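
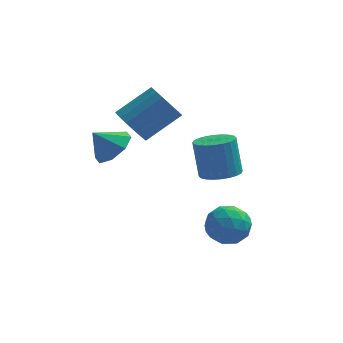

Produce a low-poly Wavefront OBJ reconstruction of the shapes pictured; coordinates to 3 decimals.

v -2.287 1.866 0.366
v -1.618 1.759 -0.424
v -0.065 2.547 0.785
v -0.733 2.654 1.574
v -1.771 2.158 -0.488
v -0.217 2.946 0.72
v -2.012 2.507 -0.405
v -0.459 3.295 0.803
v -2.301 2.746 -0.189
v -0.748 3.533 1.019
v -2.588 2.832 0.123
v -1.034 3.619 1.332
v -2.822 2.751 0.477
v -1.269 3.538 1.686
v -2.964 2.517 0.812
v -1.41 3.305 2.021
v -2.989 2.17 1.07
v -1.435 2.958 2.278
v -2.892 1.771 1.206
v -1.339 2.559 2.414
v -2.691 1.389 1.197
v -1.137 2.177 2.405
v -2.42 1.089 1.044
v -0.866 1.876 2.252
v -2.126 0.923 0.773
v -0.572 1.711 1.982
v -1.859 0.92 0.433
v -0.306 1.708 1.641
v -1.667 1.081 0.08
v -0.113 1.869 1.289
v -1.582 1.378 -0.222
v -0.028 2.166 0.986
v -2.697 -2.269 1.594
v -2.179 -1.568 2.144
v -3.543 -2.391 2.546
v -2.736 -1.244 1.69
v -3.27 -1.521 1.179
v -3.468 -2.235 0.912
v -3.214 -2.97 1.044
v -2.657 -3.294 1.498
v -2.123 -3.018 2.009
v -1.925 -2.303 2.276
v 1.449 -1.338 -2.961
v 2.171 -0.527 -3.158
v 2.129 -2.273 -4.322
v 2.851 -1.462 -4.519
v 2.944 -2.073 -3.605
v 2.523 -1.496 -2.763
v 1.777 -1.304 -4.717
v 1.356 -0.727 -3.875
v 2.373 -0.506 -4.243
v 3.095 -0.981 -3.555
v 1.205 -1.819 -3.925
v 1.927 -2.294 -3.237
v 1.75 -0.85 -2.94
v 2.55 -1.95 -4.54
v 2.605 -2.309 -4.003
v 3.029 -1.832 -4.118
v 1.957 -1.42 -2.708
v 2.382 -0.943 -2.824
v 2.836 -1.852 -3.086
v 1.918 -1.857 -4.656
v 2.343 -1.38 -4.772
v 1.271 -0.968 -3.362
v 1.695 -0.491 -3.477
v 1.464 -0.948 -4.394
v 2.293 -0.361 -3.693
v 2.693 -0.91 -4.493
v 2.062 -0.818 -4.609
v 1.814 -0.478 -4.115
v 2.717 -0.64 -3.289
v 3.118 -1.19 -4.089
v 3.172 -1.549 -3.552
v 2.925 -1.21 -3.057
v 2.837 -0.628 -3.927
v 1.182 -1.61 -3.391
v 1.583 -2.16 -4.191
v 1.375 -1.59 -4.423
v 1.128 -1.251 -3.928
v 1.607 -1.89 -2.987
v 2.007 -2.439 -3.787
v 2.486 -2.322 -3.365
v 2.238 -1.982 -2.871
v 1.463 -2.172 -3.553
v 1.736 1.28 -2.214
v 2.607 1.728 -2.189
v 2.294 2.229 -0.32
v 1.424 1.78 -0.346
v 2.38 2.014 -2.303
v 2.067 2.514 -0.435
v 2.054 2.187 -2.404
v 1.741 2.688 -0.536
v 1.68 2.222 -2.476
v 1.367 2.723 -0.608
v 1.315 2.114 -2.509
v 1.002 2.615 -0.64
v 1.014 1.879 -2.496
v 0.701 2.379 -0.627
v 0.823 1.552 -2.44
v 0.51 2.053 -0.572
v 0.771 1.184 -2.351
v 0.458 1.685 -0.482
v 0.866 0.831 -2.24
v 0.553 1.332 -0.371
v 1.093 0.546 -2.125
v 0.78 1.046 -0.257
v 1.419 0.372 -2.024
v 1.106 0.873 -0.156
v 1.793 0.337 -1.952
v 1.48 0.838 -0.084
v 2.158 0.445 -1.92
v 1.845 0.946 -0.051
v 2.459 0.681 -1.933
v 2.146 1.181 -0.064
v 2.65 1.007 -1.988
v 2.337 1.508 -0.12
v 2.702 1.375 -2.078
v 2.389 1.876 -0.209
f 2 1 5
f 2 5 3
f 3 5 6
f 3 6 4
f 5 1 7
f 5 7 6
f 6 7 8
f 6 8 4
f 7 1 9
f 7 9 8
f 8 9 10
f 8 10 4
f 9 1 11
f 9 11 10
f 10 11 12
f 10 12 4
f 11 1 13
f 11 13 12
f 12 13 14
f 12 14 4
f 13 1 15
f 13 15 14
f 14 15 16
f 14 16 4
f 15 1 17
f 15 17 16
f 16 17 18
f 16 18 4
f 17 1 19
f 17 19 18
f 18 19 20
f 18 20 4
f 19 1 21
f 19 21 20
f 20 21 22
f 20 22 4
f 21 1 23
f 21 23 22
f 22 23 24
f 22 24 4
f 23 1 25
f 23 25 24
f 24 25 26
f 24 26 4
f 25 1 27
f 25 27 26
f 26 27 28
f 26 28 4
f 27 1 29
f 27 29 28
f 28 29 30
f 28 30 4
f 29 1 31
f 29 31 30
f 30 31 32
f 30 32 4
f 31 1 2
f 31 2 32
f 32 2 3
f 32 3 4
f 34 33 36
f 34 36 35
f 36 33 37
f 36 37 35
f 37 33 38
f 37 38 35
f 38 33 39
f 38 39 35
f 39 33 40
f 39 40 35
f 40 33 41
f 40 41 35
f 41 33 42
f 41 42 35
f 42 33 34
f 42 34 35
f 43 80 59
f 80 54 83
f 59 83 48
f 80 83 59
f 43 59 55
f 59 48 60
f 55 60 44
f 59 60 55
f 43 55 64
f 55 44 65
f 64 65 50
f 55 65 64
f 43 64 76
f 64 50 79
f 76 79 53
f 64 79 76
f 43 76 80
f 76 53 84
f 80 84 54
f 76 84 80
f 44 60 71
f 60 48 74
f 71 74 52
f 60 74 71
f 48 83 61
f 83 54 82
f 61 82 47
f 83 82 61
f 54 84 81
f 84 53 77
f 81 77 45
f 84 77 81
f 53 79 78
f 79 50 66
f 78 66 49
f 79 66 78
f 50 65 70
f 65 44 67
f 70 67 51
f 65 67 70
f 46 72 58
f 72 52 73
f 58 73 47
f 72 73 58
f 46 58 56
f 58 47 57
f 56 57 45
f 58 57 56
f 46 56 63
f 56 45 62
f 63 62 49
f 56 62 63
f 46 63 68
f 63 49 69
f 68 69 51
f 63 69 68
f 46 68 72
f 68 51 75
f 72 75 52
f 68 75 72
f 47 73 61
f 73 52 74
f 61 74 48
f 73 74 61
f 45 57 81
f 57 47 82
f 81 82 54
f 57 82 81
f 49 62 78
f 62 45 77
f 78 77 53
f 62 77 78
f 51 69 70
f 69 49 66
f 70 66 50
f 69 66 70
f 52 75 71
f 75 51 67
f 71 67 44
f 75 67 71
f 86 85 89
f 86 89 87
f 87 89 90
f 87 90 88
f 89 85 91
f 89 91 90
f 90 91 92
f 90 92 88
f 91 85 93
f 91 93 92
f 92 93 94
f 92 94 88
f 93 85 95
f 93 95 94
f 94 95 96
f 94 96 88
f 95 85 97
f 95 97 96
f 96 97 98
f 96 98 88
f 97 85 99
f 97 99 98
f 98 99 100
f 98 100 88
f 99 85 101
f 99 101 100
f 100 101 102
f 100 102 88
f 101 85 103
f 101 103 102
f 102 103 104
f 102 104 88
f 103 85 105
f 103 105 104
f 104 105 106
f 104 106 88
f 105 85 107
f 105 107 106
f 106 107 108
f 106 108 88
f 107 85 109
f 107 109 108
f 108 109 110
f 108 110 88
f 109 85 111
f 109 111 110
f 110 111 112
f 110 112 88
f 111 85 113
f 111 113 112
f 112 113 114
f 112 114 88
f 113 85 115
f 113 115 114
f 114 115 116
f 114 116 88
f 115 85 117
f 115 117 116
f 116 117 118
f 116 118 88
f 117 85 86
f 117 86 118
f 118 86 87
f 118 87 88



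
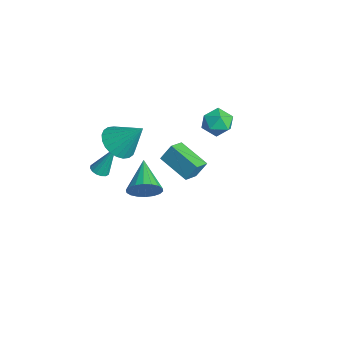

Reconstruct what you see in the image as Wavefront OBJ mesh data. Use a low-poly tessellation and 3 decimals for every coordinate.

v 2.61 -2.667 1.721
v 3.01 -2.151 2.235
v 1.05 -2.193 2.459
v 2.937 -1.937 1.943
v 2.8 -1.867 1.607
v 2.625 -1.956 1.294
v 2.447 -2.185 1.066
v 2.302 -2.51 0.967
v 2.218 -2.866 1.018
v 2.211 -3.183 1.208
v 2.284 -3.397 1.5
v 2.421 -3.467 1.835
v 2.596 -3.379 2.149
v 2.774 -3.149 2.377
v 2.919 -2.824 2.476
v 3.003 -2.468 2.425
v -3.851 -2.844 -2.094
v -3.386 -2.679 -2.224
v -3.669 -2.076 -0.466
v -3.55 -2.485 -2.297
v -3.795 -2.388 -2.316
v -4.054 -2.413 -2.275
v -4.259 -2.553 -2.186
v -4.355 -2.771 -2.073
v -4.316 -3.009 -1.965
v -4.152 -3.203 -1.892
v -3.907 -3.3 -1.873
v -3.647 -3.275 -1.914
v -3.442 -3.135 -2.003
v -3.347 -2.917 -2.116
v -2.655 3.371 0.275
v -2.033 3.013 0.771
v -3.607 2.487 0.829
v -2.985 2.129 1.325
v -3.252 2.945 1.482
v -2.664 3.491 1.139
v -2.976 2.009 0.461
v -2.388 2.555 0.118
v -2.232 2.171 0.886
v -2.402 2.749 1.517
v -3.238 2.751 0.083
v -3.408 3.329 0.714
v -4.266 0.355 -2.446
v -4.16 0.886 -1.546
v -4.809 1.074 -2.806
v -4.703 1.605 -1.906
v -2.777 1.155 -3.094
v -2.671 1.686 -2.194
v -3.32 1.874 -3.454
v -3.214 2.405 -2.554
v -1.681 -2.526 1.622
v -1.17 -3.325 1.908
v -0.939 -1.574 2.958
v -0.924 -3.164 1.657
v -0.794 -2.906 1.401
v -0.798 -2.59 1.178
v -0.937 -2.265 1.023
v -1.189 -1.979 0.959
v -1.516 -1.777 0.996
v -1.868 -1.688 1.129
v -2.191 -1.727 1.336
v -2.437 -1.888 1.587
v -2.568 -2.146 1.843
v -2.563 -2.462 2.066
v -2.424 -2.787 2.221
v -2.172 -3.073 2.285
v -1.846 -3.275 2.248
v -1.494 -3.364 2.116
f 2 1 4
f 2 4 3
f 4 1 5
f 4 5 3
f 5 1 6
f 5 6 3
f 6 1 7
f 6 7 3
f 7 1 8
f 7 8 3
f 8 1 9
f 8 9 3
f 9 1 10
f 9 10 3
f 10 1 11
f 10 11 3
f 11 1 12
f 11 12 3
f 12 1 13
f 12 13 3
f 13 1 14
f 13 14 3
f 14 1 15
f 14 15 3
f 15 1 16
f 15 16 3
f 16 1 2
f 16 2 3
f 18 17 20
f 18 20 19
f 20 17 21
f 20 21 19
f 21 17 22
f 21 22 19
f 22 17 23
f 22 23 19
f 23 17 24
f 23 24 19
f 24 17 25
f 24 25 19
f 25 17 26
f 25 26 19
f 26 17 27
f 26 27 19
f 27 17 28
f 27 28 19
f 28 17 29
f 28 29 19
f 29 17 30
f 29 30 19
f 30 17 18
f 30 18 19
f 31 42 36
f 31 36 32
f 31 32 38
f 31 38 41
f 31 41 42
f 32 36 40
f 36 42 35
f 42 41 33
f 41 38 37
f 38 32 39
f 34 40 35
f 34 35 33
f 34 33 37
f 34 37 39
f 34 39 40
f 35 40 36
f 33 35 42
f 37 33 41
f 39 37 38
f 40 39 32
f 44 46 43
f 47 44 43
f 43 46 45
f 45 47 43
f 44 50 46
f 48 44 47
f 48 50 44
f 46 50 45
f 49 47 45
f 45 50 49
f 49 48 47
f 50 48 49
f 52 51 54
f 52 54 53
f 54 51 55
f 54 55 53
f 55 51 56
f 55 56 53
f 56 51 57
f 56 57 53
f 57 51 58
f 57 58 53
f 58 51 59
f 58 59 53
f 59 51 60
f 59 60 53
f 60 51 61
f 60 61 53
f 61 51 62
f 61 62 53
f 62 51 63
f 62 63 53
f 63 51 64
f 63 64 53
f 64 51 65
f 64 65 53
f 65 51 66
f 65 66 53
f 66 51 67
f 66 67 53
f 67 51 68
f 67 68 53
f 68 51 52
f 68 52 53



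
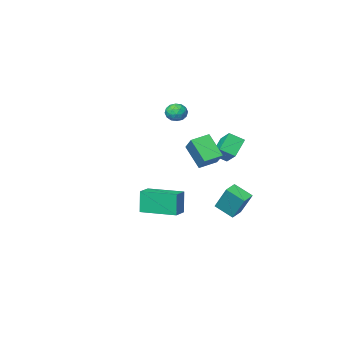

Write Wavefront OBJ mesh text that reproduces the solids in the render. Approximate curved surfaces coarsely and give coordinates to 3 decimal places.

v -3.215 0.529 1.699
v -2.463 0.07 2.213
v -3.072 1.651 2.491
v -2.32 1.192 3.005
v -2.28 1.048 0.795
v -1.528 0.589 1.309
v -2.137 2.17 1.587
v -1.385 1.711 2.101
v -1.395 2.094 -1.712
v -1.534 3.061 -0.14
v -1.968 3.056 -2.354
v -2.106 4.022 -0.782
v -0.654 2.438 -1.858
v -0.792 3.404 -0.286
v -1.226 3.399 -2.5
v -1.365 4.366 -0.928
v 3.822 2.892 -0.968
v 3.7 2.709 0.455
v 2.567 4.596 -0.857
v 2.445 4.414 0.566
v 4.615 3.466 -0.826
v 4.493 3.284 0.597
v 3.36 5.171 -0.715
v 3.238 4.988 0.708
v -1.098 1.921 1.251
v -0.881 0.831 2.537
v -0.728 3.139 2.22
v -0.511 2.049 3.507
v -0.009 1.811 0.973
v 0.208 0.721 2.26
v 0.361 3.029 1.943
v 0.578 1.939 3.229
v -2.109 -3.125 3.043
v -1.638 -2.775 3.432
v -1.582 -4.105 3.288
v -1.111 -3.755 3.677
v -1.779 -3.807 3.894
v -2.105 -3.201 3.743
v -1.115 -3.679 2.977
v -1.441 -3.073 2.826
v -1.024 -3.117 3.392
v -1.434 -3.196 3.959
v -1.786 -3.684 2.761
v -2.196 -3.763 3.328
v -1.92 -2.864 3.216
v -1.3 -4.016 3.504
v -1.693 -4.047 3.632
v -1.416 -3.841 3.861
v -2.194 -3.114 3.399
v -1.918 -2.908 3.628
v -2 -3.515 3.899
v -1.302 -3.972 3.092
v -1.026 -3.766 3.321
v -1.804 -3.039 2.859
v -1.527 -2.833 3.088
v -1.22 -3.365 2.821
v -1.282 -2.859 3.421
v -0.972 -3.435 3.565
v -0.975 -3.391 3.153
v -1.166 -3.034 3.064
v -1.523 -2.905 3.754
v -1.213 -3.482 3.898
v -1.606 -3.512 4.026
v -1.798 -3.156 3.937
v -1.162 -3.107 3.731
v -2.007 -3.398 2.822
v -1.697 -3.975 2.966
v -1.422 -3.724 2.783
v -1.614 -3.368 2.694
v -2.248 -3.445 3.155
v -1.938 -4.021 3.299
v -2.054 -3.846 3.656
v -2.245 -3.489 3.567
v -2.058 -3.773 2.989
f 2 4 1
f 5 2 1
f 1 4 3
f 3 5 1
f 2 8 4
f 6 2 5
f 6 8 2
f 4 8 3
f 7 5 3
f 3 8 7
f 7 6 5
f 8 6 7
f 10 12 9
f 13 10 9
f 9 12 11
f 11 13 9
f 10 16 12
f 14 10 13
f 14 16 10
f 12 16 11
f 15 13 11
f 11 16 15
f 15 14 13
f 16 14 15
f 18 20 17
f 21 18 17
f 17 20 19
f 19 21 17
f 18 24 20
f 22 18 21
f 22 24 18
f 20 24 19
f 23 21 19
f 19 24 23
f 23 22 21
f 24 22 23
f 26 28 25
f 29 26 25
f 25 28 27
f 27 29 25
f 26 32 28
f 30 26 29
f 30 32 26
f 28 32 27
f 31 29 27
f 27 32 31
f 31 30 29
f 32 30 31
f 33 70 49
f 70 44 73
f 49 73 38
f 70 73 49
f 33 49 45
f 49 38 50
f 45 50 34
f 49 50 45
f 33 45 54
f 45 34 55
f 54 55 40
f 45 55 54
f 33 54 66
f 54 40 69
f 66 69 43
f 54 69 66
f 33 66 70
f 66 43 74
f 70 74 44
f 66 74 70
f 34 50 61
f 50 38 64
f 61 64 42
f 50 64 61
f 38 73 51
f 73 44 72
f 51 72 37
f 73 72 51
f 44 74 71
f 74 43 67
f 71 67 35
f 74 67 71
f 43 69 68
f 69 40 56
f 68 56 39
f 69 56 68
f 40 55 60
f 55 34 57
f 60 57 41
f 55 57 60
f 36 62 48
f 62 42 63
f 48 63 37
f 62 63 48
f 36 48 46
f 48 37 47
f 46 47 35
f 48 47 46
f 36 46 53
f 46 35 52
f 53 52 39
f 46 52 53
f 36 53 58
f 53 39 59
f 58 59 41
f 53 59 58
f 36 58 62
f 58 41 65
f 62 65 42
f 58 65 62
f 37 63 51
f 63 42 64
f 51 64 38
f 63 64 51
f 35 47 71
f 47 37 72
f 71 72 44
f 47 72 71
f 39 52 68
f 52 35 67
f 68 67 43
f 52 67 68
f 41 59 60
f 59 39 56
f 60 56 40
f 59 56 60
f 42 65 61
f 65 41 57
f 61 57 34
f 65 57 61



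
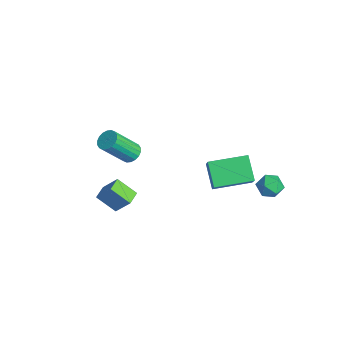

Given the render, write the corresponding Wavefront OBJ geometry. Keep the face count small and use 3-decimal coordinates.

v -3.816 -0.908 0.875
v -3.243 -1.144 0.679
v -3.232 -2.469 2.308
v -3.804 -2.232 2.505
v -3.166 -0.928 0.855
v -3.155 -2.253 2.484
v -3.218 -0.707 1.034
v -3.207 -2.032 2.664
v -3.388 -0.526 1.183
v -3.377 -1.851 2.812
v -3.643 -0.421 1.27
v -3.632 -1.746 2.899
v -3.932 -0.412 1.279
v -3.921 -1.737 2.909
v -4.198 -0.501 1.209
v -4.187 -1.826 2.838
v -4.388 -0.671 1.072
v -4.377 -1.996 2.701
v -4.465 -0.887 0.896
v -4.454 -2.212 2.525
v -4.413 -1.108 0.716
v -4.402 -2.433 2.346
v -4.243 -1.289 0.568
v -4.232 -2.614 2.197
v -3.988 -1.394 0.481
v -3.977 -2.719 2.11
v -3.699 -1.403 0.471
v -3.688 -2.728 2.101
v -3.433 -1.314 0.542
v -3.422 -2.639 2.171
v -1.215 -3.534 1.285
v -0.578 -2.987 2.329
v -0.502 -2.779 0.454
v 0.135 -2.231 1.498
v -0.615 -4.149 1.242
v 0.022 -3.601 2.286
v 0.098 -3.393 0.411
v 0.735 -2.846 1.455
v 2.841 4.207 1.957
v 3.495 4.379 2.341
v 2.805 3.081 2.519
v 3.459 3.253 2.903
v 2.799 3.627 3.073
v 2.821 4.323 2.726
v 3.479 3.137 2.134
v 3.501 3.833 1.787
v 3.89 3.717 2.451
v 3.469 4.02 3.031
v 2.831 3.44 1.829
v 2.41 3.743 2.409
v 1.744 1.197 1.901
v 0.603 1.375 2.904
v 2.237 3.186 2.109
v 1.096 3.364 3.113
v 2.764 0.816 3.127
v 1.623 0.994 4.131
v 3.257 2.805 3.336
v 2.116 2.983 4.339
f 2 1 5
f 2 5 3
f 3 5 6
f 3 6 4
f 5 1 7
f 5 7 6
f 6 7 8
f 6 8 4
f 7 1 9
f 7 9 8
f 8 9 10
f 8 10 4
f 9 1 11
f 9 11 10
f 10 11 12
f 10 12 4
f 11 1 13
f 11 13 12
f 12 13 14
f 12 14 4
f 13 1 15
f 13 15 14
f 14 15 16
f 14 16 4
f 15 1 17
f 15 17 16
f 16 17 18
f 16 18 4
f 17 1 19
f 17 19 18
f 18 19 20
f 18 20 4
f 19 1 21
f 19 21 20
f 20 21 22
f 20 22 4
f 21 1 23
f 21 23 22
f 22 23 24
f 22 24 4
f 23 1 25
f 23 25 24
f 24 25 26
f 24 26 4
f 25 1 27
f 25 27 26
f 26 27 28
f 26 28 4
f 27 1 29
f 27 29 28
f 28 29 30
f 28 30 4
f 29 1 2
f 29 2 30
f 30 2 3
f 30 3 4
f 32 34 31
f 35 32 31
f 31 34 33
f 33 35 31
f 32 38 34
f 36 32 35
f 36 38 32
f 34 38 33
f 37 35 33
f 33 38 37
f 37 36 35
f 38 36 37
f 39 50 44
f 39 44 40
f 39 40 46
f 39 46 49
f 39 49 50
f 40 44 48
f 44 50 43
f 50 49 41
f 49 46 45
f 46 40 47
f 42 48 43
f 42 43 41
f 42 41 45
f 42 45 47
f 42 47 48
f 43 48 44
f 41 43 50
f 45 41 49
f 47 45 46
f 48 47 40
f 52 54 51
f 55 52 51
f 51 54 53
f 53 55 51
f 52 58 54
f 56 52 55
f 56 58 52
f 54 58 53
f 57 55 53
f 53 58 57
f 57 56 55
f 58 56 57



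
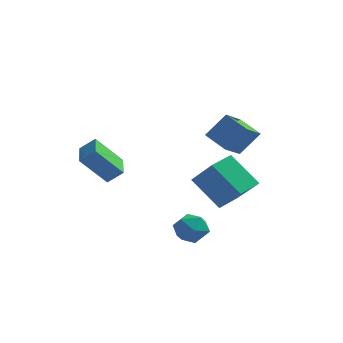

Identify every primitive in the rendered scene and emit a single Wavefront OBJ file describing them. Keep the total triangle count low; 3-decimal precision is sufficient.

v -2.572 -2.876 0.449
v -1.87 -2.729 1.056
v -3.001 -1.511 0.615
v -2.299 -1.364 1.222
v -1.461 -2.356 -0.962
v -0.759 -2.209 -0.355
v -1.89 -0.991 -0.796
v -1.188 -0.844 -0.189
v 1.165 -1.02 -3.941
v 1.728 -0.57 -3.361
v 2.352 -1.63 -4.619
v 2.915 -1.18 -4.039
v 2.38 -1.867 -3.725
v 1.647 -1.49 -3.306
v 2.433 -0.71 -4.674
v 1.7 -0.333 -4.255
v 2.512 -0.379 -3.814
v 2.479 -1.094 -3.227
v 1.601 -1.106 -4.753
v 1.568 -1.821 -4.166
v 0.898 3.308 -2.966
v 2.077 2.564 -1.56
v 1.488 4.597 -2.779
v 2.667 3.853 -1.373
v 2.373 2.847 -4.447
v 3.552 2.103 -3.041
v 2.963 4.136 -4.26
v 4.142 3.392 -2.854
v 3.425 -0.505 0.843
v 2.356 0.099 1.379
v 3.781 0.805 0.074
v 2.712 1.409 0.61
v 4.268 -0.049 2.01
v 3.199 0.555 2.546
v 4.624 1.261 1.241
v 3.555 1.865 1.777
f 2 4 1
f 5 2 1
f 1 4 3
f 3 5 1
f 2 8 4
f 6 2 5
f 6 8 2
f 4 8 3
f 7 5 3
f 3 8 7
f 7 6 5
f 8 6 7
f 9 20 14
f 9 14 10
f 9 10 16
f 9 16 19
f 9 19 20
f 10 14 18
f 14 20 13
f 20 19 11
f 19 16 15
f 16 10 17
f 12 18 13
f 12 13 11
f 12 11 15
f 12 15 17
f 12 17 18
f 13 18 14
f 11 13 20
f 15 11 19
f 17 15 16
f 18 17 10
f 22 24 21
f 25 22 21
f 21 24 23
f 23 25 21
f 22 28 24
f 26 22 25
f 26 28 22
f 24 28 23
f 27 25 23
f 23 28 27
f 27 26 25
f 28 26 27
f 30 32 29
f 33 30 29
f 29 32 31
f 31 33 29
f 30 36 32
f 34 30 33
f 34 36 30
f 32 36 31
f 35 33 31
f 31 36 35
f 35 34 33
f 36 34 35



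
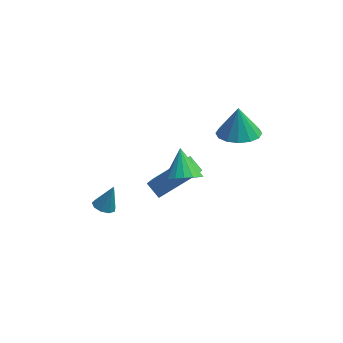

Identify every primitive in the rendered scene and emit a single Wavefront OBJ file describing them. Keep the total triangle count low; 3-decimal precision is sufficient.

v -2.991 -0.797 -2.466
v -2.487 -0.632 -2.702
v -2.549 -0.443 -1.274
v -2.741 -0.327 -2.698
v -3.112 -0.243 -2.586
v -3.426 -0.417 -2.418
v -3.537 -0.77 -2.272
v -3.391 -1.135 -2.218
v -3.059 -1.342 -2.28
v -2.694 -1.294 -2.429
v -2.468 -1.013 -2.595
v 2.995 1.123 1.718
v 3.881 1.671 1.595
v 2.925 1.557 3.162
v 3.482 2.019 1.471
v 2.953 2.127 1.414
v 2.434 1.966 1.438
v 2.066 1.578 1.536
v 1.946 1.069 1.684
v 2.108 0.574 1.84
v 2.507 0.226 1.964
v 3.036 0.119 2.022
v 3.555 0.28 1.998
v 3.923 0.667 1.899
v 4.043 1.177 1.752
v 0.722 -1.621 0.993
v 1.57 -1.34 0.882
v 0.478 -0.479 2.027
v 1.37 -1.131 0.605
v 1.042 -1.02 0.404
v 0.65 -1.027 0.32
v 0.273 -1.152 0.369
v -0.016 -1.37 0.542
v -0.158 -1.638 0.804
v -0.126 -1.902 1.103
v 0.074 -2.111 1.381
v 0.402 -2.222 1.581
v 0.794 -2.215 1.665
v 1.171 -2.09 1.616
v 1.459 -1.872 1.443
v 1.602 -1.604 1.182
v -0.933 1.316 -2.404
v -1.108 0.199 -1.579
v 0.735 1.972 -1.163
v 0.559 0.855 -0.337
v -0.339 0.825 -2.943
v -0.515 -0.292 -2.117
v 1.328 1.481 -1.701
v 1.153 0.364 -0.876
f 2 1 4
f 2 4 3
f 4 1 5
f 4 5 3
f 5 1 6
f 5 6 3
f 6 1 7
f 6 7 3
f 7 1 8
f 7 8 3
f 8 1 9
f 8 9 3
f 9 1 10
f 9 10 3
f 10 1 11
f 10 11 3
f 11 1 2
f 11 2 3
f 13 12 15
f 13 15 14
f 15 12 16
f 15 16 14
f 16 12 17
f 16 17 14
f 17 12 18
f 17 18 14
f 18 12 19
f 18 19 14
f 19 12 20
f 19 20 14
f 20 12 21
f 20 21 14
f 21 12 22
f 21 22 14
f 22 12 23
f 22 23 14
f 23 12 24
f 23 24 14
f 24 12 25
f 24 25 14
f 25 12 13
f 25 13 14
f 27 26 29
f 27 29 28
f 29 26 30
f 29 30 28
f 30 26 31
f 30 31 28
f 31 26 32
f 31 32 28
f 32 26 33
f 32 33 28
f 33 26 34
f 33 34 28
f 34 26 35
f 34 35 28
f 35 26 36
f 35 36 28
f 36 26 37
f 36 37 28
f 37 26 38
f 37 38 28
f 38 26 39
f 38 39 28
f 39 26 40
f 39 40 28
f 40 26 41
f 40 41 28
f 41 26 27
f 41 27 28
f 43 45 42
f 46 43 42
f 42 45 44
f 44 46 42
f 43 49 45
f 47 43 46
f 47 49 43
f 45 49 44
f 48 46 44
f 44 49 48
f 48 47 46
f 49 47 48



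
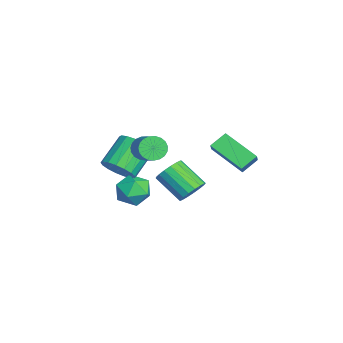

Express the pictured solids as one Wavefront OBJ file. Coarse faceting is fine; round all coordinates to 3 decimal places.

v -3.961 -1.273 -2.577
v -3.232 -0.761 -1.889
v -2.688 -2.499 -3.011
v -1.959 -1.987 -2.323
v -2.843 -2.539 -1.897
v -3.63 -1.781 -1.629
v -2.29 -1.479 -3.271
v -3.077 -0.721 -3.003
v -2.2 -0.888 -2.318
v -2.542 -1.543 -1.469
v -3.378 -1.717 -3.431
v -3.72 -2.372 -2.582
v -2.286 -0.999 1.228
v -1.847 -1.303 0.632
v -0.535 -0.945 1.416
v -0.974 -0.641 2.012
v -1.879 -0.985 0.54
v -0.566 -0.627 1.324
v -1.98 -0.669 0.566
v -0.668 -0.312 1.35
v -2.135 -0.411 0.707
v -0.823 -0.053 1.491
v -2.316 -0.254 0.938
v -1.003 0.104 1.722
v -2.491 -0.225 1.219
v -1.179 0.132 2.003
v -2.632 -0.331 1.502
v -1.319 0.026 2.286
v -2.712 -0.552 1.737
v -1.4 -0.195 2.521
v -2.719 -0.85 1.884
v -1.407 -0.493 2.668
v -2.651 -1.174 1.918
v -1.339 -0.817 2.702
v -2.52 -1.468 1.832
v -1.207 -1.11 2.617
v -2.348 -1.68 1.642
v -1.036 -1.323 2.427
v -2.166 -1.775 1.38
v -0.854 -1.417 2.165
v -2.005 -1.735 1.092
v -0.692 -1.378 1.877
v -1.892 -1.568 0.828
v -0.58 -1.211 1.612
v 0.109 1.346 -0.751
v 0.468 1.724 -0.029
v -0.57 0.532 1.112
v -0.929 0.154 0.391
v 0.119 1.957 -0.104
v -0.919 0.765 1.038
v -0.232 2.05 -0.326
v -1.27 0.858 0.816
v -0.505 1.982 -0.646
v -1.543 0.79 0.496
v -0.637 1.768 -0.989
v -1.676 0.576 0.152
v -0.599 1.457 -1.279
v -1.637 0.265 -0.137
v -0.398 1.121 -1.447
v -1.436 -0.071 -0.305
v -0.081 0.837 -1.455
v -1.119 -0.355 -0.314
v 0.28 0.669 -1.303
v -0.759 -0.523 -0.161
v 0.601 0.656 -1.024
v -0.437 -0.536 0.118
v 0.81 0.802 -0.682
v -0.229 -0.39 0.46
v 0.858 1.072 -0.356
v -0.18 -0.12 0.786
v 0.735 1.404 -0.121
v -0.304 0.212 1.021
v 2.208 2.054 4.014
v 1.741 2.861 4.599
v 1.621 2.163 3.395
v 1.154 2.97 3.979
v 3.506 3.51 3.041
v 3.039 4.317 3.625
v 2.919 3.619 2.421
v 2.452 4.426 3.006
v -3.162 -2.416 -0.942
v -2.474 -2.537 -0.132
v -3.75 -1.466 1.113
v -4.438 -1.344 0.302
v -2.325 -2.101 -0.355
v -3.601 -1.03 0.89
v -2.368 -1.737 -0.713
v -3.644 -0.665 0.532
v -2.592 -1.528 -1.123
v -3.868 -0.457 0.122
v -2.948 -1.523 -1.491
v -4.224 -0.451 -0.247
v -3.352 -1.722 -1.735
v -4.628 -0.65 -0.49
v -3.713 -2.08 -1.796
v -4.989 -1.009 -0.551
v -3.948 -2.515 -1.662
v -5.224 -1.444 -0.417
v -4.002 -2.927 -1.363
v -5.278 -1.856 -0.118
v -3.864 -3.223 -0.968
v -5.14 -2.151 0.277
v -3.566 -3.333 -0.567
v -4.842 -2.261 0.678
v -3.174 -3.233 -0.252
v -4.451 -2.161 0.993
v -2.78 -2.946 -0.095
v -4.056 -1.874 1.15
f 1 12 6
f 1 6 2
f 1 2 8
f 1 8 11
f 1 11 12
f 2 6 10
f 6 12 5
f 12 11 3
f 11 8 7
f 8 2 9
f 4 10 5
f 4 5 3
f 4 3 7
f 4 7 9
f 4 9 10
f 5 10 6
f 3 5 12
f 7 3 11
f 9 7 8
f 10 9 2
f 14 13 17
f 14 17 15
f 15 17 18
f 15 18 16
f 17 13 19
f 17 19 18
f 18 19 20
f 18 20 16
f 19 13 21
f 19 21 20
f 20 21 22
f 20 22 16
f 21 13 23
f 21 23 22
f 22 23 24
f 22 24 16
f 23 13 25
f 23 25 24
f 24 25 26
f 24 26 16
f 25 13 27
f 25 27 26
f 26 27 28
f 26 28 16
f 27 13 29
f 27 29 28
f 28 29 30
f 28 30 16
f 29 13 31
f 29 31 30
f 30 31 32
f 30 32 16
f 31 13 33
f 31 33 32
f 32 33 34
f 32 34 16
f 33 13 35
f 33 35 34
f 34 35 36
f 34 36 16
f 35 13 37
f 35 37 36
f 36 37 38
f 36 38 16
f 37 13 39
f 37 39 38
f 38 39 40
f 38 40 16
f 39 13 41
f 39 41 40
f 40 41 42
f 40 42 16
f 41 13 43
f 41 43 42
f 42 43 44
f 42 44 16
f 43 13 14
f 43 14 44
f 44 14 15
f 44 15 16
f 46 45 49
f 46 49 47
f 47 49 50
f 47 50 48
f 49 45 51
f 49 51 50
f 50 51 52
f 50 52 48
f 51 45 53
f 51 53 52
f 52 53 54
f 52 54 48
f 53 45 55
f 53 55 54
f 54 55 56
f 54 56 48
f 55 45 57
f 55 57 56
f 56 57 58
f 56 58 48
f 57 45 59
f 57 59 58
f 58 59 60
f 58 60 48
f 59 45 61
f 59 61 60
f 60 61 62
f 60 62 48
f 61 45 63
f 61 63 62
f 62 63 64
f 62 64 48
f 63 45 65
f 63 65 64
f 64 65 66
f 64 66 48
f 65 45 67
f 65 67 66
f 66 67 68
f 66 68 48
f 67 45 69
f 67 69 68
f 68 69 70
f 68 70 48
f 69 45 71
f 69 71 70
f 70 71 72
f 70 72 48
f 71 45 46
f 71 46 72
f 72 46 47
f 72 47 48
f 74 76 73
f 77 74 73
f 73 76 75
f 75 77 73
f 74 80 76
f 78 74 77
f 78 80 74
f 76 80 75
f 79 77 75
f 75 80 79
f 79 78 77
f 80 78 79
f 82 81 85
f 82 85 83
f 83 85 86
f 83 86 84
f 85 81 87
f 85 87 86
f 86 87 88
f 86 88 84
f 87 81 89
f 87 89 88
f 88 89 90
f 88 90 84
f 89 81 91
f 89 91 90
f 90 91 92
f 90 92 84
f 91 81 93
f 91 93 92
f 92 93 94
f 92 94 84
f 93 81 95
f 93 95 94
f 94 95 96
f 94 96 84
f 95 81 97
f 95 97 96
f 96 97 98
f 96 98 84
f 97 81 99
f 97 99 98
f 98 99 100
f 98 100 84
f 99 81 101
f 99 101 100
f 100 101 102
f 100 102 84
f 101 81 103
f 101 103 102
f 102 103 104
f 102 104 84
f 103 81 105
f 103 105 104
f 104 105 106
f 104 106 84
f 105 81 107
f 105 107 106
f 106 107 108
f 106 108 84
f 107 81 82
f 107 82 108
f 108 82 83
f 108 83 84



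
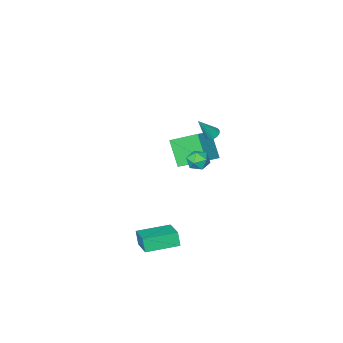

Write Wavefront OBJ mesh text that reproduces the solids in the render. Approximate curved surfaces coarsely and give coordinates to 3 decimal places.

v -1.319 2.9 0.585
v -0.879 3.14 1.153
v -0.621 1.9 0.467
v -0.181 2.14 1.035
v -0.89 1.915 1.174
v -1.322 2.533 1.247
v -0.178 2.507 0.373
v -0.61 3.125 0.446
v -0.174 2.897 1.022
v -0.614 2.531 1.517
v -0.886 2.509 0.103
v -1.326 2.143 0.598
v -5.151 -1.388 -3.175
v -5.407 -2.632 -1.63
v -3.683 -0.737 -2.407
v -3.939 -1.981 -0.862
v -4.061 -2.759 -4.098
v -4.317 -4.003 -2.553
v -2.593 -2.108 -3.33
v -2.849 -3.352 -1.785
v -3.058 0.673 1.068
v -2.699 0.942 0.845
v -2.122 0.587 2.472
v -2.808 1.082 0.926
v -2.954 1.161 1.029
v -3.116 1.165 1.137
v -3.269 1.095 1.235
v -3.391 0.96 1.307
v -3.461 0.782 1.343
v -3.47 0.587 1.337
v -3.417 0.405 1.29
v -3.308 0.264 1.209
v -3.162 0.186 1.107
v -3 0.182 0.999
v -2.847 0.252 0.901
v -2.725 0.387 0.828
v -2.655 0.565 0.792
v -2.646 0.76 0.798
v 1.784 3.647 -4.092
v 1.724 3.319 -3.192
v 2.35 5.18 -3.495
v 2.29 4.852 -2.595
v 3.69 2.988 -4.205
v 3.63 2.66 -3.305
v 4.256 4.521 -3.608
v 4.196 4.193 -2.708
f 1 12 6
f 1 6 2
f 1 2 8
f 1 8 11
f 1 11 12
f 2 6 10
f 6 12 5
f 12 11 3
f 11 8 7
f 8 2 9
f 4 10 5
f 4 5 3
f 4 3 7
f 4 7 9
f 4 9 10
f 5 10 6
f 3 5 12
f 7 3 11
f 9 7 8
f 10 9 2
f 14 16 13
f 17 14 13
f 13 16 15
f 15 17 13
f 14 20 16
f 18 14 17
f 18 20 14
f 16 20 15
f 19 17 15
f 15 20 19
f 19 18 17
f 20 18 19
f 22 21 24
f 22 24 23
f 24 21 25
f 24 25 23
f 25 21 26
f 25 26 23
f 26 21 27
f 26 27 23
f 27 21 28
f 27 28 23
f 28 21 29
f 28 29 23
f 29 21 30
f 29 30 23
f 30 21 31
f 30 31 23
f 31 21 32
f 31 32 23
f 32 21 33
f 32 33 23
f 33 21 34
f 33 34 23
f 34 21 35
f 34 35 23
f 35 21 36
f 35 36 23
f 36 21 37
f 36 37 23
f 37 21 38
f 37 38 23
f 38 21 22
f 38 22 23
f 40 42 39
f 43 40 39
f 39 42 41
f 41 43 39
f 40 46 42
f 44 40 43
f 44 46 40
f 42 46 41
f 45 43 41
f 41 46 45
f 45 44 43
f 46 44 45



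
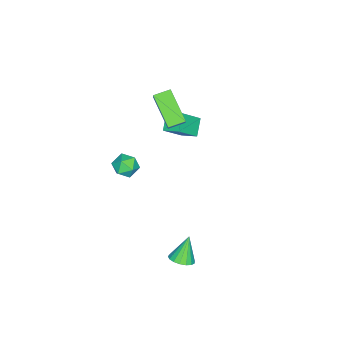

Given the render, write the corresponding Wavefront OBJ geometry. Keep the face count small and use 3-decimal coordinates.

v -3.51 -2.924 3.726
v -2.324 -2.322 5.206
v -4.166 -2.223 3.966
v -2.98 -1.621 5.447
v -2.54 -1.559 2.393
v -1.354 -0.957 3.874
v -3.196 -0.858 2.634
v -2.01 -0.256 4.114
v 1.91 -0.971 3.422
v 2.587 -1.038 3.821
v 1.833 -2.242 3.339
v 2.51 -2.309 3.738
v 1.862 -2.049 4.103
v 1.909 -1.263 4.154
v 2.511 -2.017 3.006
v 2.558 -1.231 3.057
v 2.959 -1.684 3.563
v 2.557 -1.704 4.242
v 1.863 -1.576 2.918
v 1.461 -1.596 3.597
v 3.368 2.11 -1.815
v 3.982 2.3 -1.492
v 2.632 2.19 -0.465
v 3.842 2.601 -1.586
v 3.593 2.788 -1.733
v 3.293 2.821 -1.899
v 3.01 2.69 -2.045
v 2.809 2.427 -2.139
v 2.736 2.09 -2.159
v 2.808 1.759 -2.1
v 3.008 1.507 -1.975
v 3.291 1.394 -1.814
v 3.591 1.444 -1.654
v 3.841 1.647 -1.53
v 3.982 1.956 -1.471
v -4.833 -1.666 1.251
v -4.734 -0.676 1.697
v -3.927 -1.438 0.546
v -3.828 -0.449 0.992
v -3.812 -2.271 2.368
v -3.713 -1.282 2.814
v -2.906 -2.044 1.663
v -2.807 -1.054 2.109
f 2 4 1
f 5 2 1
f 1 4 3
f 3 5 1
f 2 8 4
f 6 2 5
f 6 8 2
f 4 8 3
f 7 5 3
f 3 8 7
f 7 6 5
f 8 6 7
f 9 20 14
f 9 14 10
f 9 10 16
f 9 16 19
f 9 19 20
f 10 14 18
f 14 20 13
f 20 19 11
f 19 16 15
f 16 10 17
f 12 18 13
f 12 13 11
f 12 11 15
f 12 15 17
f 12 17 18
f 13 18 14
f 11 13 20
f 15 11 19
f 17 15 16
f 18 17 10
f 22 21 24
f 22 24 23
f 24 21 25
f 24 25 23
f 25 21 26
f 25 26 23
f 26 21 27
f 26 27 23
f 27 21 28
f 27 28 23
f 28 21 29
f 28 29 23
f 29 21 30
f 29 30 23
f 30 21 31
f 30 31 23
f 31 21 32
f 31 32 23
f 32 21 33
f 32 33 23
f 33 21 34
f 33 34 23
f 34 21 35
f 34 35 23
f 35 21 22
f 35 22 23
f 37 39 36
f 40 37 36
f 36 39 38
f 38 40 36
f 37 43 39
f 41 37 40
f 41 43 37
f 39 43 38
f 42 40 38
f 38 43 42
f 42 41 40
f 43 41 42



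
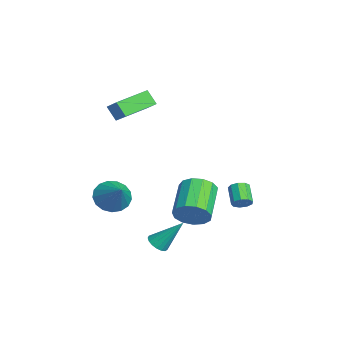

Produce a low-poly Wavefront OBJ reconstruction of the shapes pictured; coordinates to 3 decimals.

v 3.365 -1.479 -3.977
v 3.932 -1.408 -4.158
v 3.675 -0.321 -2.543
v 3.79 -1.2 -4.295
v 3.551 -1.056 -4.36
v 3.268 -1.008 -4.337
v 3.008 -1.069 -4.231
v 2.829 -1.223 -4.068
v 2.773 -1.436 -3.884
v 2.853 -1.659 -3.721
v 3.049 -1.841 -3.617
v 3.318 -1.94 -3.596
v 3.598 -1.933 -3.662
v 3.824 -1.822 -3.8
v 3.945 -1.633 -3.979
v 3.771 0.074 -2.026
v 4.234 0.193 -1.217
v 2.512 0.825 -0.324
v 2.049 0.706 -1.134
v 4.268 0.653 -1.478
v 2.546 1.285 -0.585
v 4.144 0.929 -1.912
v 2.422 1.561 -1.019
v 3.902 0.934 -2.383
v 2.18 1.566 -1.49
v 3.618 0.666 -2.741
v 1.896 1.298 -1.848
v 3.382 0.209 -2.872
v 1.661 0.842 -1.979
v 3.27 -0.29 -2.734
v 1.549 0.343 -1.841
v 3.317 -0.673 -2.372
v 1.595 -0.041 -1.479
v 3.508 -0.82 -1.9
v 1.786 -0.188 -1.007
v 3.783 -0.683 -1.468
v 2.061 -0.05 -0.576
v 4.053 -0.305 -1.214
v 2.331 0.327 -0.321
v -2.014 -3.063 2.718
v -1.181 -2.712 3.363
v -2.936 -1.403 3.005
v -2.103 -1.053 3.65
v -1.577 -2.687 1.95
v -0.744 -2.337 2.595
v -2.499 -1.028 2.237
v -1.666 -0.677 2.882
v -0.208 3.324 -3.662
v 0.092 3.194 -3.219
v -0.872 3.226 -2.556
v -1.172 3.356 -2.998
v 0.077 3.568 -3.259
v -0.887 3.6 -2.596
v -0.072 3.827 -3.487
v -1.035 3.86 -2.824
v -0.284 3.852 -3.797
v -1.247 3.884 -3.134
v -0.461 3.629 -4.043
v -1.424 3.661 -3.38
v -0.52 3.263 -4.111
v -1.483 3.296 -3.448
v -0.433 2.926 -3.968
v -1.396 2.959 -3.305
v -0.241 2.775 -3.682
v -1.204 2.807 -3.019
v -0.034 2.881 -3.386
v -0.997 2.913 -2.723
v 0.253 -3.172 -2.315
v 0.895 -3.283 -3.048
v 1.567 -2.908 -1.205
v 0.803 -2.823 -3.048
v 0.585 -2.443 -2.88
v 0.291 -2.23 -2.583
v -0.011 -2.232 -2.225
v -0.253 -2.45 -1.887
v -0.379 -2.833 -1.648
v -0.36 -3.294 -1.561
v -0.201 -3.726 -1.647
v 0.063 -4.032 -1.886
v 0.37 -4.14 -2.224
v 0.65 -4.027 -2.582
v 0.84 -3.718 -2.88
f 2 1 4
f 2 4 3
f 4 1 5
f 4 5 3
f 5 1 6
f 5 6 3
f 6 1 7
f 6 7 3
f 7 1 8
f 7 8 3
f 8 1 9
f 8 9 3
f 9 1 10
f 9 10 3
f 10 1 11
f 10 11 3
f 11 1 12
f 11 12 3
f 12 1 13
f 12 13 3
f 13 1 14
f 13 14 3
f 14 1 15
f 14 15 3
f 15 1 2
f 15 2 3
f 17 16 20
f 17 20 18
f 18 20 21
f 18 21 19
f 20 16 22
f 20 22 21
f 21 22 23
f 21 23 19
f 22 16 24
f 22 24 23
f 23 24 25
f 23 25 19
f 24 16 26
f 24 26 25
f 25 26 27
f 25 27 19
f 26 16 28
f 26 28 27
f 27 28 29
f 27 29 19
f 28 16 30
f 28 30 29
f 29 30 31
f 29 31 19
f 30 16 32
f 30 32 31
f 31 32 33
f 31 33 19
f 32 16 34
f 32 34 33
f 33 34 35
f 33 35 19
f 34 16 36
f 34 36 35
f 35 36 37
f 35 37 19
f 36 16 38
f 36 38 37
f 37 38 39
f 37 39 19
f 38 16 17
f 38 17 39
f 39 17 18
f 39 18 19
f 41 43 40
f 44 41 40
f 40 43 42
f 42 44 40
f 41 47 43
f 45 41 44
f 45 47 41
f 43 47 42
f 46 44 42
f 42 47 46
f 46 45 44
f 47 45 46
f 49 48 52
f 49 52 50
f 50 52 53
f 50 53 51
f 52 48 54
f 52 54 53
f 53 54 55
f 53 55 51
f 54 48 56
f 54 56 55
f 55 56 57
f 55 57 51
f 56 48 58
f 56 58 57
f 57 58 59
f 57 59 51
f 58 48 60
f 58 60 59
f 59 60 61
f 59 61 51
f 60 48 62
f 60 62 61
f 61 62 63
f 61 63 51
f 62 48 64
f 62 64 63
f 63 64 65
f 63 65 51
f 64 48 66
f 64 66 65
f 65 66 67
f 65 67 51
f 66 48 49
f 66 49 67
f 67 49 50
f 67 50 51
f 69 68 71
f 69 71 70
f 71 68 72
f 71 72 70
f 72 68 73
f 72 73 70
f 73 68 74
f 73 74 70
f 74 68 75
f 74 75 70
f 75 68 76
f 75 76 70
f 76 68 77
f 76 77 70
f 77 68 78
f 77 78 70
f 78 68 79
f 78 79 70
f 79 68 80
f 79 80 70
f 80 68 81
f 80 81 70
f 81 68 82
f 81 82 70
f 82 68 69
f 82 69 70



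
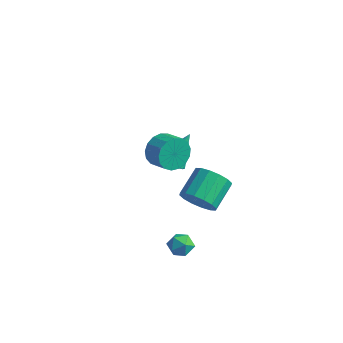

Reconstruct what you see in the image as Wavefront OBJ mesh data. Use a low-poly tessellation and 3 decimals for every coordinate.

v -0.161 -2.43 3.28
v 0.143 -2.013 2.506
v 1.126 -2.173 2.807
v 0.821 -2.59 3.58
v 0.107 -1.68 2.8
v 1.09 -1.84 3.1
v 0.01 -1.519 3.204
v 0.993 -1.679 3.504
v -0.126 -1.567 3.625
v 0.856 -1.727 3.925
v -0.271 -1.813 3.967
v 0.712 -1.972 4.267
v -0.39 -2.2 4.151
v 0.593 -2.359 4.452
v -0.457 -2.639 4.136
v 0.526 -2.799 4.437
v -0.456 -3.031 3.925
v 0.526 -3.191 4.225
v -0.388 -3.285 3.566
v 0.595 -3.445 3.866
v -0.268 -3.344 3.142
v 0.715 -3.503 3.442
v -0.123 -3.193 2.749
v 0.86 -3.352 3.049
v 0.013 -2.867 2.477
v 0.996 -3.027 2.778
v 0.109 -2.441 2.39
v 1.092 -2.601 2.69
v 0.439 -0.47 -1.606
v 1.376 -0.53 -1.234
v 1.138 0.91 -0.402
v 0.201 0.97 -0.774
v 1.425 -0.264 -1.681
v 1.187 1.176 -0.849
v 1.209 -0.052 -2.108
v 0.971 1.388 -1.276
v 0.787 0.047 -2.401
v 0.55 1.487 -1.569
v 0.272 0.008 -2.48
v 0.034 1.448 -1.648
v -0.198 -0.16 -2.325
v -0.436 1.28 -1.493
v -0.498 -0.41 -1.978
v -0.736 1.03 -1.146
v -0.547 -0.676 -1.531
v -0.785 0.764 -0.699
v -0.331 -0.888 -1.104
v -0.569 0.552 -0.272
v 0.09 -0.987 -0.811
v -0.147 0.453 0.021
v 0.606 -0.948 -0.732
v 0.368 0.492 0.1
v 1.076 -0.78 -0.887
v 0.838 0.66 -0.055
v -2.609 1.023 -1.259
v -1.869 0.704 -1.108
v -2.391 2.237 0.239
v -1.795 0.999 -1.357
v -1.908 1.299 -1.584
v -2.181 1.536 -1.736
v -2.553 1.655 -1.779
v -2.937 1.63 -1.703
v -3.246 1.466 -1.525
v -3.409 1.2 -1.286
v -3.389 0.894 -1.041
v -3.19 0.618 -0.846
v -2.858 0.434 -0.746
v -2.469 0.386 -0.763
v -2.112 0.483 -0.894
v 1.171 -1.937 -3.038
v 1.811 -2.264 -2.933
v 0.629 -2.976 -2.967
v 1.269 -3.303 -2.862
v 0.993 -2.87 -2.348
v 1.328 -2.228 -2.392
v 1.112 -3.012 -3.508
v 1.447 -2.37 -3.552
v 1.774 -2.928 -3.223
v 1.7 -2.84 -2.506
v 0.74 -2.4 -3.394
v 0.666 -2.312 -2.677
f 2 1 5
f 2 5 3
f 3 5 6
f 3 6 4
f 5 1 7
f 5 7 6
f 6 7 8
f 6 8 4
f 7 1 9
f 7 9 8
f 8 9 10
f 8 10 4
f 9 1 11
f 9 11 10
f 10 11 12
f 10 12 4
f 11 1 13
f 11 13 12
f 12 13 14
f 12 14 4
f 13 1 15
f 13 15 14
f 14 15 16
f 14 16 4
f 15 1 17
f 15 17 16
f 16 17 18
f 16 18 4
f 17 1 19
f 17 19 18
f 18 19 20
f 18 20 4
f 19 1 21
f 19 21 20
f 20 21 22
f 20 22 4
f 21 1 23
f 21 23 22
f 22 23 24
f 22 24 4
f 23 1 25
f 23 25 24
f 24 25 26
f 24 26 4
f 25 1 27
f 25 27 26
f 26 27 28
f 26 28 4
f 27 1 2
f 27 2 28
f 28 2 3
f 28 3 4
f 30 29 33
f 30 33 31
f 31 33 34
f 31 34 32
f 33 29 35
f 33 35 34
f 34 35 36
f 34 36 32
f 35 29 37
f 35 37 36
f 36 37 38
f 36 38 32
f 37 29 39
f 37 39 38
f 38 39 40
f 38 40 32
f 39 29 41
f 39 41 40
f 40 41 42
f 40 42 32
f 41 29 43
f 41 43 42
f 42 43 44
f 42 44 32
f 43 29 45
f 43 45 44
f 44 45 46
f 44 46 32
f 45 29 47
f 45 47 46
f 46 47 48
f 46 48 32
f 47 29 49
f 47 49 48
f 48 49 50
f 48 50 32
f 49 29 51
f 49 51 50
f 50 51 52
f 50 52 32
f 51 29 53
f 51 53 52
f 52 53 54
f 52 54 32
f 53 29 30
f 53 30 54
f 54 30 31
f 54 31 32
f 56 55 58
f 56 58 57
f 58 55 59
f 58 59 57
f 59 55 60
f 59 60 57
f 60 55 61
f 60 61 57
f 61 55 62
f 61 62 57
f 62 55 63
f 62 63 57
f 63 55 64
f 63 64 57
f 64 55 65
f 64 65 57
f 65 55 66
f 65 66 57
f 66 55 67
f 66 67 57
f 67 55 68
f 67 68 57
f 68 55 69
f 68 69 57
f 69 55 56
f 69 56 57
f 70 81 75
f 70 75 71
f 70 71 77
f 70 77 80
f 70 80 81
f 71 75 79
f 75 81 74
f 81 80 72
f 80 77 76
f 77 71 78
f 73 79 74
f 73 74 72
f 73 72 76
f 73 76 78
f 73 78 79
f 74 79 75
f 72 74 81
f 76 72 80
f 78 76 77
f 79 78 71



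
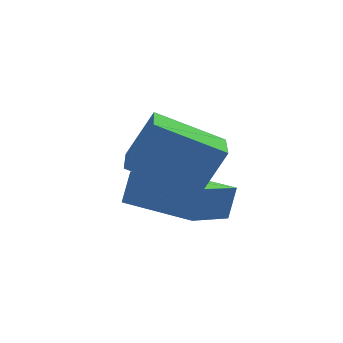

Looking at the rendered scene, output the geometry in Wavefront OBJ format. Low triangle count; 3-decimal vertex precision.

v -1.076 -3.788 -1.83
v -0.337 -3.808 -0.445
v -0.549 -2.033 -2.085
v 0.19 -2.053 -0.7
v 0.61 -4.427 -2.74
v 1.349 -4.447 -1.355
v 1.137 -2.672 -2.995
v 1.876 -2.692 -1.61
v -0.501 -1.44 -4.027
v -0.219 -1.277 -3.029
v 0.809 -0.381 -4.57
v 1.091 -0.218 -3.572
v 0.849 -3.162 -4.128
v 1.131 -2.999 -3.13
v 2.159 -2.103 -4.671
v 2.441 -1.94 -3.673
f 2 4 1
f 5 2 1
f 1 4 3
f 3 5 1
f 2 8 4
f 6 2 5
f 6 8 2
f 4 8 3
f 7 5 3
f 3 8 7
f 7 6 5
f 8 6 7
f 10 12 9
f 13 10 9
f 9 12 11
f 11 13 9
f 10 16 12
f 14 10 13
f 14 16 10
f 12 16 11
f 15 13 11
f 11 16 15
f 15 14 13
f 16 14 15



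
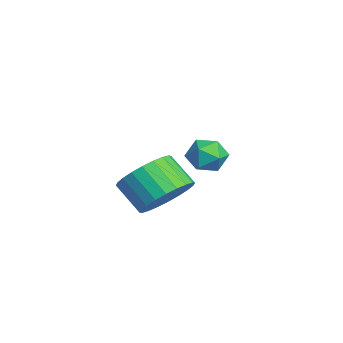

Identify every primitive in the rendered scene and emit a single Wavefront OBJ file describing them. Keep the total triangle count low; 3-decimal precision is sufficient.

v 2.217 -2.579 0.886
v 2.982 -3.012 1.218
v 2.308 -3.595 2.007
v 1.543 -3.161 1.674
v 2.971 -2.713 1.43
v 2.297 -3.296 2.219
v 2.846 -2.394 1.559
v 2.172 -2.976 2.348
v 2.625 -2.102 1.586
v 1.951 -2.685 2.375
v 2.341 -1.883 1.506
v 1.667 -2.466 2.295
v 2.039 -1.77 1.331
v 1.365 -2.353 2.12
v 1.764 -1.78 1.089
v 1.09 -2.363 1.877
v 1.558 -1.912 0.815
v 0.884 -2.495 1.604
v 1.452 -2.145 0.553
v 0.778 -2.728 1.342
v 1.463 -2.444 0.341
v 0.789 -3.027 1.13
v 1.588 -2.764 0.212
v 0.914 -3.346 1.001
v 1.809 -3.055 0.185
v 1.135 -3.638 0.974
v 2.093 -3.274 0.265
v 1.419 -3.857 1.054
v 2.395 -3.387 0.44
v 1.721 -3.97 1.229
v 2.67 -3.377 0.683
v 1.996 -3.96 1.471
v 2.876 -3.245 0.956
v 2.202 -3.828 1.745
v -1.649 -0.598 0.357
v -0.937 -0.627 0.293
v -1.583 -1.193 1.347
v -0.871 -1.222 1.283
v -1.193 -0.598 1.421
v -1.234 -0.231 0.809
v -1.286 -1.589 0.831
v -1.327 -1.222 0.219
v -0.713 -1.239 0.586
v -0.656 -0.627 0.95
v -1.864 -1.193 0.69
v -1.807 -0.581 1.054
f 2 1 5
f 2 5 3
f 3 5 6
f 3 6 4
f 5 1 7
f 5 7 6
f 6 7 8
f 6 8 4
f 7 1 9
f 7 9 8
f 8 9 10
f 8 10 4
f 9 1 11
f 9 11 10
f 10 11 12
f 10 12 4
f 11 1 13
f 11 13 12
f 12 13 14
f 12 14 4
f 13 1 15
f 13 15 14
f 14 15 16
f 14 16 4
f 15 1 17
f 15 17 16
f 16 17 18
f 16 18 4
f 17 1 19
f 17 19 18
f 18 19 20
f 18 20 4
f 19 1 21
f 19 21 20
f 20 21 22
f 20 22 4
f 21 1 23
f 21 23 22
f 22 23 24
f 22 24 4
f 23 1 25
f 23 25 24
f 24 25 26
f 24 26 4
f 25 1 27
f 25 27 26
f 26 27 28
f 26 28 4
f 27 1 29
f 27 29 28
f 28 29 30
f 28 30 4
f 29 1 31
f 29 31 30
f 30 31 32
f 30 32 4
f 31 1 33
f 31 33 32
f 32 33 34
f 32 34 4
f 33 1 2
f 33 2 34
f 34 2 3
f 34 3 4
f 35 46 40
f 35 40 36
f 35 36 42
f 35 42 45
f 35 45 46
f 36 40 44
f 40 46 39
f 46 45 37
f 45 42 41
f 42 36 43
f 38 44 39
f 38 39 37
f 38 37 41
f 38 41 43
f 38 43 44
f 39 44 40
f 37 39 46
f 41 37 45
f 43 41 42
f 44 43 36



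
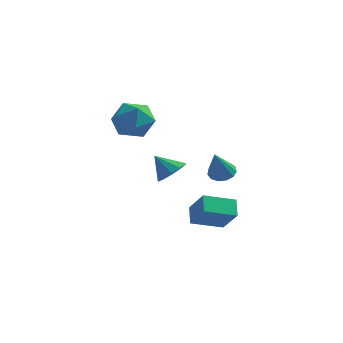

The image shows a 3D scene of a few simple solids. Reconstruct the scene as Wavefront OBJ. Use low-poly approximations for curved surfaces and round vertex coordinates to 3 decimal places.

v 1.562 -1.425 0.38
v 2.012 -0.806 0.794
v 0.718 -1.455 1.34
v 1.647 -0.565 0.481
v 1.25 -0.652 0.129
v 0.972 -1.035 -0.127
v 0.92 -1.566 -0.19
v 1.113 -2.044 -0.035
v 1.478 -2.284 0.278
v 1.875 -2.197 0.63
v 2.153 -1.814 0.886
v 2.205 -1.283 0.949
v 3.299 0.741 -0.205
v 3.95 0.49 -0.337
v 3.241 -0.201 1.305
v 3.999 0.826 -0.125
v 3.826 1.135 0.061
v 3.486 1.319 0.163
v 3.086 1.319 0.148
v 2.754 1.136 0.021
v 2.594 0.828 -0.177
v 2.659 0.492 -0.385
v 2.926 0.235 -0.535
v 3.312 0.139 -0.58
v 3.693 0.234 -0.506
v 2.266 -0.829 -3.121
v 1.942 -0.044 -2.469
v 3.587 0.121 -3.61
v 3.264 0.906 -2.959
v 3.176 -1.466 -1.901
v 2.853 -0.681 -1.25
v 4.498 -0.516 -2.391
v 4.174 0.269 -1.739
v -1.025 0.027 3.386
v -0.077 -0.23 4.035
v -0.963 -1.71 2.605
v -0.015 -1.967 3.254
v -1.064 -1.838 3.772
v -1.103 -0.765 4.254
v 0.063 -1.175 2.386
v 0.024 -0.102 2.868
v 0.596 -0.973 3.416
v -0.101 -1.383 4.273
v -0.939 -0.557 2.367
v -1.636 -0.967 3.224
f 2 1 4
f 2 4 3
f 4 1 5
f 4 5 3
f 5 1 6
f 5 6 3
f 6 1 7
f 6 7 3
f 7 1 8
f 7 8 3
f 8 1 9
f 8 9 3
f 9 1 10
f 9 10 3
f 10 1 11
f 10 11 3
f 11 1 12
f 11 12 3
f 12 1 2
f 12 2 3
f 14 13 16
f 14 16 15
f 16 13 17
f 16 17 15
f 17 13 18
f 17 18 15
f 18 13 19
f 18 19 15
f 19 13 20
f 19 20 15
f 20 13 21
f 20 21 15
f 21 13 22
f 21 22 15
f 22 13 23
f 22 23 15
f 23 13 24
f 23 24 15
f 24 13 25
f 24 25 15
f 25 13 14
f 25 14 15
f 27 29 26
f 30 27 26
f 26 29 28
f 28 30 26
f 27 33 29
f 31 27 30
f 31 33 27
f 29 33 28
f 32 30 28
f 28 33 32
f 32 31 30
f 33 31 32
f 34 45 39
f 34 39 35
f 34 35 41
f 34 41 44
f 34 44 45
f 35 39 43
f 39 45 38
f 45 44 36
f 44 41 40
f 41 35 42
f 37 43 38
f 37 38 36
f 37 36 40
f 37 40 42
f 37 42 43
f 38 43 39
f 36 38 45
f 40 36 44
f 42 40 41
f 43 42 35



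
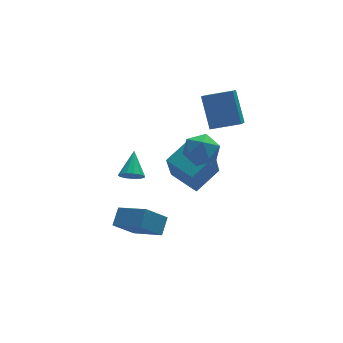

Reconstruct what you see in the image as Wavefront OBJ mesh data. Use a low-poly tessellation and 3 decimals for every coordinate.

v -3.275 -2.008 -1.843
v -2.838 -1.45 -1.304
v -2.35 -1.888 -2.719
v -1.913 -1.33 -2.18
v -2.507 -3.23 -1.2
v -2.07 -2.672 -0.661
v -1.582 -3.11 -2.076
v -1.145 -2.552 -1.537
v 2.401 1.605 0.056
v 1.854 0.622 0.801
v 2.402 2.632 1.411
v 1.854 1.648 2.156
v 3.626 1.172 0.384
v 3.078 0.188 1.129
v 3.626 2.198 1.739
v 3.079 1.215 2.484
v -1.391 1.176 -1.743
v -1.115 0.785 -1.434
v -0.949 2.124 -0.937
v -0.909 0.882 -1.661
v -0.857 1.073 -1.914
v -0.974 1.296 -2.113
v -1.224 1.482 -2.194
v -1.526 1.57 -2.132
v -1.786 1.533 -1.946
v -1.92 1.383 -1.696
v -1.886 1.167 -1.461
v -1.695 0.954 -1.315
v -1.407 0.812 -1.305
v 1.516 1.569 -0.552
v 1.901 1.144 0.12
v 1.159 0.316 -1.14
v 1.544 -0.109 -0.468
v 0.802 0.35 -0.333
v 1.022 1.124 0.031
v 2.038 0.336 -1.051
v 2.258 1.11 -0.687
v 2.224 0.382 -0.189
v 1.46 0.391 0.255
v 1.6 1.069 -1.275
v 0.836 1.078 -0.831
v 1.12 0.714 -2.159
v 2.355 1.231 -1.507
v 0.401 1.917 -1.753
v 1.636 2.435 -1.1
v 1.684 1.665 -3.98
v 2.919 2.183 -3.327
v 0.965 2.869 -3.573
v 2.2 3.386 -2.921
f 2 4 1
f 5 2 1
f 1 4 3
f 3 5 1
f 2 8 4
f 6 2 5
f 6 8 2
f 4 8 3
f 7 5 3
f 3 8 7
f 7 6 5
f 8 6 7
f 10 12 9
f 13 10 9
f 9 12 11
f 11 13 9
f 10 16 12
f 14 10 13
f 14 16 10
f 12 16 11
f 15 13 11
f 11 16 15
f 15 14 13
f 16 14 15
f 18 17 20
f 18 20 19
f 20 17 21
f 20 21 19
f 21 17 22
f 21 22 19
f 22 17 23
f 22 23 19
f 23 17 24
f 23 24 19
f 24 17 25
f 24 25 19
f 25 17 26
f 25 26 19
f 26 17 27
f 26 27 19
f 27 17 28
f 27 28 19
f 28 17 29
f 28 29 19
f 29 17 18
f 29 18 19
f 30 41 35
f 30 35 31
f 30 31 37
f 30 37 40
f 30 40 41
f 31 35 39
f 35 41 34
f 41 40 32
f 40 37 36
f 37 31 38
f 33 39 34
f 33 34 32
f 33 32 36
f 33 36 38
f 33 38 39
f 34 39 35
f 32 34 41
f 36 32 40
f 38 36 37
f 39 38 31
f 43 45 42
f 46 43 42
f 42 45 44
f 44 46 42
f 43 49 45
f 47 43 46
f 47 49 43
f 45 49 44
f 48 46 44
f 44 49 48
f 48 47 46
f 49 47 48



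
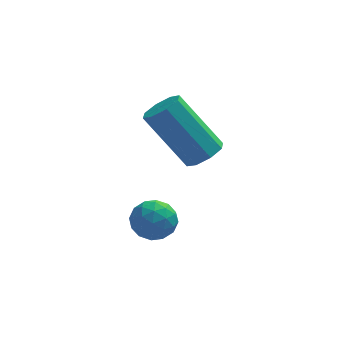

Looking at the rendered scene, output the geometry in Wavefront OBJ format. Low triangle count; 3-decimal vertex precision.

v 0.919 0.715 -1.86
v 1.454 0.472 -2.209
v 0.826 -0.252 -1.331
v 1.361 -0.495 -1.68
v 1.452 -0.006 -1.212
v 1.509 0.592 -1.538
v 0.771 -0.372 -2.002
v 0.828 0.226 -2.328
v 1.363 -0.199 -2.297
v 1.784 0.027 -1.808
v 0.496 0.193 -1.732
v 0.917 0.419 -1.243
v 1.195 0.678 -2.08
v 1.085 -0.458 -1.46
v 1.138 -0.171 -1.184
v 1.453 -0.313 -1.389
v 1.227 0.749 -1.686
v 1.542 0.606 -1.891
v 1.54 0.325 -1.305
v 0.738 -0.386 -1.649
v 1.053 -0.529 -1.854
v 0.827 0.533 -2.151
v 1.142 0.391 -2.356
v 0.74 -0.105 -2.235
v 1.456 0.141 -2.337
v 1.401 -0.427 -2.027
v 1.054 -0.355 -2.216
v 1.088 -0.004 -2.408
v 1.703 0.274 -2.05
v 1.648 -0.294 -1.74
v 1.702 -0.007 -1.464
v 1.735 0.345 -1.656
v 1.649 -0.12 -2.102
v 0.632 0.514 -1.8
v 0.577 -0.054 -1.49
v 0.545 -0.125 -1.884
v 0.578 0.227 -2.076
v 0.879 0.647 -1.513
v 0.824 0.079 -1.203
v 1.192 0.224 -1.132
v 1.226 0.575 -1.324
v 0.631 0.34 -1.438
v 2.545 1.114 0.063
v 3.036 1.352 0.335
v 1.906 1.885 1.909
v 1.415 1.646 1.637
v 2.811 1.663 0.068
v 1.681 2.195 1.643
v 2.43 1.652 -0.202
v 1.3 2.184 1.373
v 2.117 1.325 -0.316
v 0.986 1.858 1.258
v 2.054 0.875 -0.209
v 0.924 1.408 1.365
v 2.279 0.565 0.057
v 1.149 1.097 1.632
v 2.66 0.576 0.327
v 1.53 1.108 1.902
v 2.974 0.902 0.442
v 1.843 1.435 2.016
f 1 38 17
f 38 12 41
f 17 41 6
f 38 41 17
f 1 17 13
f 17 6 18
f 13 18 2
f 17 18 13
f 1 13 22
f 13 2 23
f 22 23 8
f 13 23 22
f 1 22 34
f 22 8 37
f 34 37 11
f 22 37 34
f 1 34 38
f 34 11 42
f 38 42 12
f 34 42 38
f 2 18 29
f 18 6 32
f 29 32 10
f 18 32 29
f 6 41 19
f 41 12 40
f 19 40 5
f 41 40 19
f 12 42 39
f 42 11 35
f 39 35 3
f 42 35 39
f 11 37 36
f 37 8 24
f 36 24 7
f 37 24 36
f 8 23 28
f 23 2 25
f 28 25 9
f 23 25 28
f 4 30 16
f 30 10 31
f 16 31 5
f 30 31 16
f 4 16 14
f 16 5 15
f 14 15 3
f 16 15 14
f 4 14 21
f 14 3 20
f 21 20 7
f 14 20 21
f 4 21 26
f 21 7 27
f 26 27 9
f 21 27 26
f 4 26 30
f 26 9 33
f 30 33 10
f 26 33 30
f 5 31 19
f 31 10 32
f 19 32 6
f 31 32 19
f 3 15 39
f 15 5 40
f 39 40 12
f 15 40 39
f 7 20 36
f 20 3 35
f 36 35 11
f 20 35 36
f 9 27 28
f 27 7 24
f 28 24 8
f 27 24 28
f 10 33 29
f 33 9 25
f 29 25 2
f 33 25 29
f 44 43 47
f 44 47 45
f 45 47 48
f 45 48 46
f 47 43 49
f 47 49 48
f 48 49 50
f 48 50 46
f 49 43 51
f 49 51 50
f 50 51 52
f 50 52 46
f 51 43 53
f 51 53 52
f 52 53 54
f 52 54 46
f 53 43 55
f 53 55 54
f 54 55 56
f 54 56 46
f 55 43 57
f 55 57 56
f 56 57 58
f 56 58 46
f 57 43 59
f 57 59 58
f 58 59 60
f 58 60 46
f 59 43 44
f 59 44 60
f 60 44 45
f 60 45 46



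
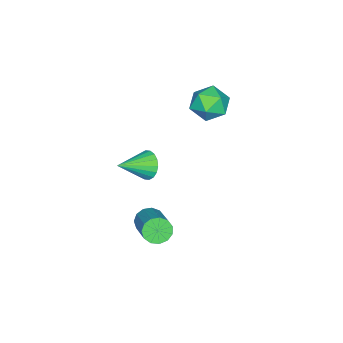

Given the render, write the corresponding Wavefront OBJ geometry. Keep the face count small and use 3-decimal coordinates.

v 1.769 -1.791 2.254
v 2.219 -1.462 1.798
v 2.951 -2.529 2.886
v 2.211 -1.261 2.047
v 2.116 -1.165 2.337
v 1.952 -1.193 2.611
v 1.751 -1.339 2.814
v 1.555 -1.575 2.906
v 1.401 -1.853 2.869
v 1.32 -2.119 2.71
v 1.328 -2.32 2.46
v 1.423 -2.416 2.17
v 1.587 -2.388 1.896
v 1.787 -2.242 1.693
v 1.984 -2.006 1.601
v 2.138 -1.728 1.638
v 1.559 -1.841 -1.795
v 1.953 -2.365 -1.724
v 3.195 -1.304 -0.775
v 2.801 -0.779 -0.845
v 2.055 -2.2 -2.042
v 3.297 -1.138 -1.092
v 1.999 -1.921 -2.281
v 3.241 -0.859 -1.331
v 1.803 -1.616 -2.365
v 3.045 -0.554 -1.416
v 1.53 -1.383 -2.269
v 2.772 -0.321 -1.319
v 1.266 -1.295 -2.022
v 2.508 -0.233 -1.072
v 1.095 -1.38 -1.703
v 2.337 -0.319 -0.753
v 1.072 -1.612 -1.413
v 2.314 -0.55 -0.463
v 1.203 -1.917 -1.244
v 2.445 -0.855 -0.295
v 1.447 -2.197 -1.25
v 2.689 -1.135 -0.301
v 1.727 -2.364 -1.429
v 2.969 -1.302 -0.48
v -2.486 -0.183 3.979
v -1.741 -0.231 4.56
v -1.939 -1.369 3.18
v -1.194 -1.417 3.761
v -2.055 -1.649 4.076
v -2.393 -0.917 4.57
v -1.287 -0.683 3.17
v -1.625 0.049 3.664
v -1 -0.54 4.06
v -1.474 -1.137 4.62
v -2.206 -0.463 3.12
v -2.68 -1.06 3.68
f 2 1 4
f 2 4 3
f 4 1 5
f 4 5 3
f 5 1 6
f 5 6 3
f 6 1 7
f 6 7 3
f 7 1 8
f 7 8 3
f 8 1 9
f 8 9 3
f 9 1 10
f 9 10 3
f 10 1 11
f 10 11 3
f 11 1 12
f 11 12 3
f 12 1 13
f 12 13 3
f 13 1 14
f 13 14 3
f 14 1 15
f 14 15 3
f 15 1 16
f 15 16 3
f 16 1 2
f 16 2 3
f 18 17 21
f 18 21 19
f 19 21 22
f 19 22 20
f 21 17 23
f 21 23 22
f 22 23 24
f 22 24 20
f 23 17 25
f 23 25 24
f 24 25 26
f 24 26 20
f 25 17 27
f 25 27 26
f 26 27 28
f 26 28 20
f 27 17 29
f 27 29 28
f 28 29 30
f 28 30 20
f 29 17 31
f 29 31 30
f 30 31 32
f 30 32 20
f 31 17 33
f 31 33 32
f 32 33 34
f 32 34 20
f 33 17 35
f 33 35 34
f 34 35 36
f 34 36 20
f 35 17 37
f 35 37 36
f 36 37 38
f 36 38 20
f 37 17 39
f 37 39 38
f 38 39 40
f 38 40 20
f 39 17 18
f 39 18 40
f 40 18 19
f 40 19 20
f 41 52 46
f 41 46 42
f 41 42 48
f 41 48 51
f 41 51 52
f 42 46 50
f 46 52 45
f 52 51 43
f 51 48 47
f 48 42 49
f 44 50 45
f 44 45 43
f 44 43 47
f 44 47 49
f 44 49 50
f 45 50 46
f 43 45 52
f 47 43 51
f 49 47 48
f 50 49 42



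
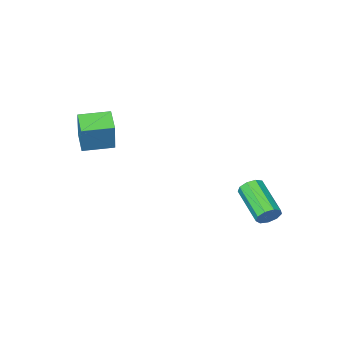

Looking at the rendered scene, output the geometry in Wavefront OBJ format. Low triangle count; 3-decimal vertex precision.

v -1.669 3.524 -2.956
v -1.346 3.679 -2.462
v -1.609 1.891 -1.73
v -1.931 1.736 -2.224
v -1.75 3.763 -2.401
v -2.013 1.975 -1.669
v -2.116 3.736 -2.6
v -2.379 1.948 -1.867
v -2.273 3.609 -2.965
v -2.535 1.821 -2.233
v -2.147 3.443 -3.326
v -2.409 1.654 -2.594
v -1.797 3.314 -3.514
v -2.059 1.526 -2.782
v -1.387 3.284 -3.441
v -1.65 1.496 -2.709
v -1.109 3.366 -3.141
v -1.372 1.578 -2.409
v -1.093 3.522 -2.754
v -1.356 1.734 -2.022
v 2.311 -2.862 0.275
v 2.567 -2.405 1.861
v 2.712 -1.846 -0.083
v 2.968 -1.388 1.503
v 3.652 -3.412 0.217
v 3.908 -2.954 1.803
v 4.053 -2.395 -0.141
v 4.309 -1.938 1.445
f 2 1 5
f 2 5 3
f 3 5 6
f 3 6 4
f 5 1 7
f 5 7 6
f 6 7 8
f 6 8 4
f 7 1 9
f 7 9 8
f 8 9 10
f 8 10 4
f 9 1 11
f 9 11 10
f 10 11 12
f 10 12 4
f 11 1 13
f 11 13 12
f 12 13 14
f 12 14 4
f 13 1 15
f 13 15 14
f 14 15 16
f 14 16 4
f 15 1 17
f 15 17 16
f 16 17 18
f 16 18 4
f 17 1 19
f 17 19 18
f 18 19 20
f 18 20 4
f 19 1 2
f 19 2 20
f 20 2 3
f 20 3 4
f 22 24 21
f 25 22 21
f 21 24 23
f 23 25 21
f 22 28 24
f 26 22 25
f 26 28 22
f 24 28 23
f 27 25 23
f 23 28 27
f 27 26 25
f 28 26 27



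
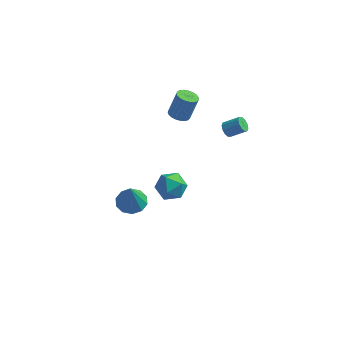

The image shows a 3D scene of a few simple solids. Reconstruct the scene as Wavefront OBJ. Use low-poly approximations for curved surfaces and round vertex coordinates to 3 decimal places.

v 3.114 3.368 2.537
v 3.42 3.125 2.15
v 4.392 3.288 2.816
v 4.086 3.532 3.203
v 3.41 3.458 2.082
v 4.383 3.621 2.749
v 3.287 3.756 2.188
v 4.26 3.92 2.854
v 3.098 3.907 2.427
v 4.071 4.071 3.093
v 2.915 3.852 2.708
v 3.887 4.015 3.374
v 2.808 3.612 2.924
v 3.78 3.775 3.59
v 2.817 3.279 2.991
v 3.79 3.442 3.658
v 2.94 2.98 2.886
v 3.913 3.144 3.552
v 3.129 2.829 2.647
v 4.102 2.993 3.313
v 3.313 2.885 2.366
v 4.285 3.048 3.032
v -2.489 1.779 -4.873
v -1.657 2.359 -4.76
v -2.431 1.321 -2.947
v -2.163 2.722 -4.658
v -2.793 2.724 -4.639
v -3.307 2.366 -4.709
v -3.508 1.783 -4.841
v -3.32 1.199 -4.986
v -2.815 0.837 -5.087
v -2.185 0.834 -5.107
v -1.671 1.192 -5.037
v -1.469 1.775 -4.904
v -0.071 -0.098 0.706
v 0.672 0.238 0.025
v 0.688 -1.638 0.775
v 1.431 -1.302 0.094
v 1.397 -0.908 1.08
v 0.928 0.044 1.037
v 0.432 -1.444 -0.237
v -0.037 -0.492 -0.28
v 0.983 -0.594 -0.558
v 1.579 -0.263 0.256
v -0.219 -1.137 0.544
v 0.377 -0.806 1.358
v 0.123 3.46 3.212
v 0.808 3.445 3.026
v 1.242 3.904 4.582
v 0.557 3.92 4.768
v 0.734 3.724 2.964
v 1.168 4.183 4.521
v 0.555 3.957 2.945
v 0.988 4.416 4.502
v 0.301 4.105 2.972
v 0.734 4.564 4.529
v 0.016 4.141 3.041
v 0.449 4.6 4.598
v -0.25 4.06 3.139
v 0.183 4.519 4.696
v -0.452 3.874 3.25
v -0.019 4.334 4.806
v -0.554 3.618 3.354
v -0.121 4.077 4.911
v -0.539 3.334 3.433
v -0.106 3.793 4.99
v -0.409 3.072 3.474
v 0.024 3.531 5.031
v -0.188 2.877 3.47
v 0.245 3.336 5.027
v 0.088 2.783 3.421
v 0.521 3.242 4.978
v 0.37 2.806 3.336
v 0.803 3.265 4.893
v 0.609 2.942 3.229
v 1.042 3.402 4.786
v 0.764 3.168 3.12
v 1.197 3.628 4.676
f 2 1 5
f 2 5 3
f 3 5 6
f 3 6 4
f 5 1 7
f 5 7 6
f 6 7 8
f 6 8 4
f 7 1 9
f 7 9 8
f 8 9 10
f 8 10 4
f 9 1 11
f 9 11 10
f 10 11 12
f 10 12 4
f 11 1 13
f 11 13 12
f 12 13 14
f 12 14 4
f 13 1 15
f 13 15 14
f 14 15 16
f 14 16 4
f 15 1 17
f 15 17 16
f 16 17 18
f 16 18 4
f 17 1 19
f 17 19 18
f 18 19 20
f 18 20 4
f 19 1 21
f 19 21 20
f 20 21 22
f 20 22 4
f 21 1 2
f 21 2 22
f 22 2 3
f 22 3 4
f 24 23 26
f 24 26 25
f 26 23 27
f 26 27 25
f 27 23 28
f 27 28 25
f 28 23 29
f 28 29 25
f 29 23 30
f 29 30 25
f 30 23 31
f 30 31 25
f 31 23 32
f 31 32 25
f 32 23 33
f 32 33 25
f 33 23 34
f 33 34 25
f 34 23 24
f 34 24 25
f 35 46 40
f 35 40 36
f 35 36 42
f 35 42 45
f 35 45 46
f 36 40 44
f 40 46 39
f 46 45 37
f 45 42 41
f 42 36 43
f 38 44 39
f 38 39 37
f 38 37 41
f 38 41 43
f 38 43 44
f 39 44 40
f 37 39 46
f 41 37 45
f 43 41 42
f 44 43 36
f 48 47 51
f 48 51 49
f 49 51 52
f 49 52 50
f 51 47 53
f 51 53 52
f 52 53 54
f 52 54 50
f 53 47 55
f 53 55 54
f 54 55 56
f 54 56 50
f 55 47 57
f 55 57 56
f 56 57 58
f 56 58 50
f 57 47 59
f 57 59 58
f 58 59 60
f 58 60 50
f 59 47 61
f 59 61 60
f 60 61 62
f 60 62 50
f 61 47 63
f 61 63 62
f 62 63 64
f 62 64 50
f 63 47 65
f 63 65 64
f 64 65 66
f 64 66 50
f 65 47 67
f 65 67 66
f 66 67 68
f 66 68 50
f 67 47 69
f 67 69 68
f 68 69 70
f 68 70 50
f 69 47 71
f 69 71 70
f 70 71 72
f 70 72 50
f 71 47 73
f 71 73 72
f 72 73 74
f 72 74 50
f 73 47 75
f 73 75 74
f 74 75 76
f 74 76 50
f 75 47 77
f 75 77 76
f 76 77 78
f 76 78 50
f 77 47 48
f 77 48 78
f 78 48 49
f 78 49 50



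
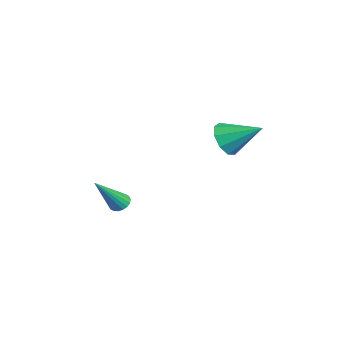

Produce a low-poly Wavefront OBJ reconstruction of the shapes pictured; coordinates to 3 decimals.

v -0.526 -2.882 -1.238
v -0.206 -2.501 -1.128
v 0.246 -3.998 0.378
v -0.39 -2.45 -1.005
v -0.601 -2.485 -0.928
v -0.797 -2.598 -0.912
v -0.939 -2.768 -0.961
v -1 -2.96 -1.065
v -0.967 -3.137 -1.203
v -0.846 -3.264 -1.348
v -0.663 -3.315 -1.471
v -0.452 -3.28 -1.548
v -0.256 -3.167 -1.564
v -0.113 -2.997 -1.515
v -0.053 -2.805 -1.411
v -0.086 -2.627 -1.273
v -0.351 1.479 2.2
v 0.366 1.443 1.657
v 0.371 2.861 3.06
v -0.062 1.816 1.417
v -0.624 2.031 1.544
v -1.059 1.988 1.977
v -1.163 1.708 2.515
v -0.886 1.32 2.906
v -0.36 1.007 2.966
v 0.171 0.915 2.668
v 0.457 1.087 2.151
f 2 1 4
f 2 4 3
f 4 1 5
f 4 5 3
f 5 1 6
f 5 6 3
f 6 1 7
f 6 7 3
f 7 1 8
f 7 8 3
f 8 1 9
f 8 9 3
f 9 1 10
f 9 10 3
f 10 1 11
f 10 11 3
f 11 1 12
f 11 12 3
f 12 1 13
f 12 13 3
f 13 1 14
f 13 14 3
f 14 1 15
f 14 15 3
f 15 1 16
f 15 16 3
f 16 1 2
f 16 2 3
f 18 17 20
f 18 20 19
f 20 17 21
f 20 21 19
f 21 17 22
f 21 22 19
f 22 17 23
f 22 23 19
f 23 17 24
f 23 24 19
f 24 17 25
f 24 25 19
f 25 17 26
f 25 26 19
f 26 17 27
f 26 27 19
f 27 17 18
f 27 18 19



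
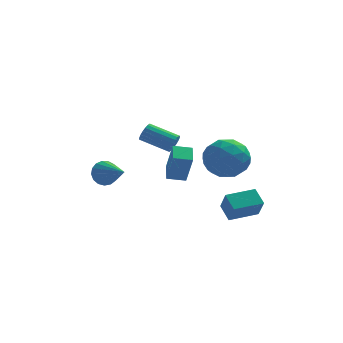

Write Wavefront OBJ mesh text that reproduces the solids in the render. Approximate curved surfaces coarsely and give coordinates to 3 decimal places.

v -0.493 2.719 1.848
v -0.198 3.01 2.267
v -1.672 3.632 2.872
v -1.967 3.341 2.452
v -0.206 3.183 2.071
v -1.679 3.805 2.675
v -0.27 3.265 1.829
v -1.744 3.887 2.434
v -0.379 3.238 1.592
v -1.852 3.86 2.197
v -0.51 3.109 1.405
v -1.984 3.731 2.01
v -0.638 2.902 1.306
v -2.112 3.524 1.911
v -0.738 2.659 1.314
v -2.211 3.281 1.919
v -0.788 2.428 1.428
v -2.262 3.05 2.033
v -0.781 2.255 1.625
v -2.254 2.877 2.229
v -0.716 2.173 1.866
v -2.19 2.795 2.471
v -0.608 2.2 2.103
v -2.081 2.822 2.708
v -0.476 2.329 2.29
v -1.95 2.951 2.895
v -0.348 2.536 2.389
v -1.822 3.158 2.994
v -0.249 2.779 2.381
v -1.722 3.401 2.986
v -3.972 -2.611 2.287
v -3.458 -2.534 1.746
v -3.048 -3.969 2.973
v -3.339 -2.321 2.009
v -3.365 -2.173 2.335
v -3.53 -2.126 2.651
v -3.796 -2.191 2.883
v -4.103 -2.351 2.978
v -4.38 -2.571 2.915
v -4.563 -2.8 2.708
v -4.611 -2.986 2.405
v -4.512 -3.086 2.075
v -4.29 -3.077 1.793
v -3.995 -2.962 1.624
v -3.695 -2.766 1.607
v 2.131 -3.303 0.089
v 1.772 -2.5 0.661
v 1.935 -2.629 -0.981
v 1.575 -1.825 -0.409
v 3.605 -2.715 0.189
v 3.245 -1.911 0.761
v 3.408 -2.04 -0.881
v 3.049 -1.237 -0.309
v 1.449 -0.583 3.229
v 2.638 -0.966 3.408
v 1.102 -2.214 2.052
v 2.291 -2.597 2.231
v 1.469 -2.624 3.187
v 1.684 -1.616 3.915
v 2.056 -1.564 1.545
v 2.271 -0.556 2.273
v 3.014 -1.571 2.367
v 2.65 -2.227 3.382
v 1.09 -0.953 2.078
v 0.726 -1.609 3.093
v 2.074 -0.631 3.422
v 1.666 -2.549 2.038
v 1.183 -2.565 2.6
v 1.882 -2.79 2.705
v 1.513 -1.014 3.72
v 2.212 -1.238 3.825
v 1.525 -2.213 3.695
v 1.528 -1.942 1.635
v 2.227 -2.166 1.74
v 1.858 -0.39 2.755
v 2.557 -0.615 2.86
v 2.215 -0.967 1.765
v 2.994 -1.212 2.915
v 2.79 -2.171 2.223
v 2.652 -1.564 1.82
v 2.778 -0.971 2.248
v 2.78 -1.597 3.512
v 2.576 -2.556 2.82
v 2.093 -2.572 3.382
v 2.219 -1.98 3.81
v 3.001 -1.954 2.9
v 1.164 -0.624 2.64
v 0.96 -1.583 1.948
v 1.521 -1.2 1.65
v 1.647 -0.608 2.078
v 0.95 -1.009 3.237
v 0.746 -1.968 2.545
v 0.962 -2.209 3.212
v 1.088 -1.616 3.64
v 0.739 -1.226 2.56
v -0.938 1.552 -0.079
v -0.622 0.992 1.613
v -0.912 2.655 0.282
v -0.596 2.094 1.973
v 0.056 1.586 -0.253
v 0.372 1.025 1.438
v 0.082 2.688 0.107
v 0.398 2.128 1.799
f 2 1 5
f 2 5 3
f 3 5 6
f 3 6 4
f 5 1 7
f 5 7 6
f 6 7 8
f 6 8 4
f 7 1 9
f 7 9 8
f 8 9 10
f 8 10 4
f 9 1 11
f 9 11 10
f 10 11 12
f 10 12 4
f 11 1 13
f 11 13 12
f 12 13 14
f 12 14 4
f 13 1 15
f 13 15 14
f 14 15 16
f 14 16 4
f 15 1 17
f 15 17 16
f 16 17 18
f 16 18 4
f 17 1 19
f 17 19 18
f 18 19 20
f 18 20 4
f 19 1 21
f 19 21 20
f 20 21 22
f 20 22 4
f 21 1 23
f 21 23 22
f 22 23 24
f 22 24 4
f 23 1 25
f 23 25 24
f 24 25 26
f 24 26 4
f 25 1 27
f 25 27 26
f 26 27 28
f 26 28 4
f 27 1 29
f 27 29 28
f 28 29 30
f 28 30 4
f 29 1 2
f 29 2 30
f 30 2 3
f 30 3 4
f 32 31 34
f 32 34 33
f 34 31 35
f 34 35 33
f 35 31 36
f 35 36 33
f 36 31 37
f 36 37 33
f 37 31 38
f 37 38 33
f 38 31 39
f 38 39 33
f 39 31 40
f 39 40 33
f 40 31 41
f 40 41 33
f 41 31 42
f 41 42 33
f 42 31 43
f 42 43 33
f 43 31 44
f 43 44 33
f 44 31 45
f 44 45 33
f 45 31 32
f 45 32 33
f 47 49 46
f 50 47 46
f 46 49 48
f 48 50 46
f 47 53 49
f 51 47 50
f 51 53 47
f 49 53 48
f 52 50 48
f 48 53 52
f 52 51 50
f 53 51 52
f 54 91 70
f 91 65 94
f 70 94 59
f 91 94 70
f 54 70 66
f 70 59 71
f 66 71 55
f 70 71 66
f 54 66 75
f 66 55 76
f 75 76 61
f 66 76 75
f 54 75 87
f 75 61 90
f 87 90 64
f 75 90 87
f 54 87 91
f 87 64 95
f 91 95 65
f 87 95 91
f 55 71 82
f 71 59 85
f 82 85 63
f 71 85 82
f 59 94 72
f 94 65 93
f 72 93 58
f 94 93 72
f 65 95 92
f 95 64 88
f 92 88 56
f 95 88 92
f 64 90 89
f 90 61 77
f 89 77 60
f 90 77 89
f 61 76 81
f 76 55 78
f 81 78 62
f 76 78 81
f 57 83 69
f 83 63 84
f 69 84 58
f 83 84 69
f 57 69 67
f 69 58 68
f 67 68 56
f 69 68 67
f 57 67 74
f 67 56 73
f 74 73 60
f 67 73 74
f 57 74 79
f 74 60 80
f 79 80 62
f 74 80 79
f 57 79 83
f 79 62 86
f 83 86 63
f 79 86 83
f 58 84 72
f 84 63 85
f 72 85 59
f 84 85 72
f 56 68 92
f 68 58 93
f 92 93 65
f 68 93 92
f 60 73 89
f 73 56 88
f 89 88 64
f 73 88 89
f 62 80 81
f 80 60 77
f 81 77 61
f 80 77 81
f 63 86 82
f 86 62 78
f 82 78 55
f 86 78 82
f 97 99 96
f 100 97 96
f 96 99 98
f 98 100 96
f 97 103 99
f 101 97 100
f 101 103 97
f 99 103 98
f 102 100 98
f 98 103 102
f 102 101 100
f 103 101 102

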